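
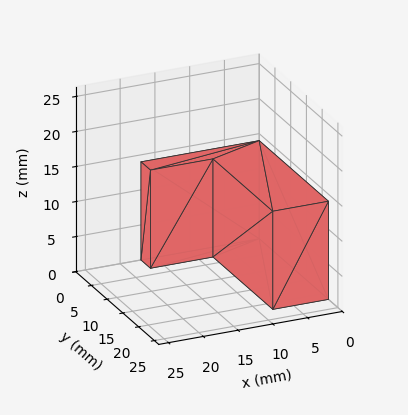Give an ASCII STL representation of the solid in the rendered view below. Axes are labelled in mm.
Reading the render: the shape is an L-shaped prism: outer 17 × 22 mm, arm thicknesses ≈ 3 mm (horizontal) and 8 mm (vertical), extruded 14 mm in z (dimensions read to the nearest mm from the axis ticks). For the STL, each face is triangulated and given an outward normal.

solid part
  facet normal 0.0000 0.0000 -1.0000
    outer loop
      vertex 17.000 3.000 0.000
      vertex 17.000 0.000 0.000
      vertex 0.000 0.000 0.000
    endloop
  endfacet
  facet normal 0.0000 0.0000 -1.0000
    outer loop
      vertex 8.000 3.000 0.000
      vertex 17.000 3.000 0.000
      vertex 0.000 0.000 0.000
    endloop
  endfacet
  facet normal 0.0000 0.0000 -1.0000
    outer loop
      vertex 8.000 22.000 0.000
      vertex 8.000 3.000 0.000
      vertex 0.000 0.000 0.000
    endloop
  endfacet
  facet normal 0.0000 0.0000 -1.0000
    outer loop
      vertex 0.000 22.000 0.000
      vertex 8.000 22.000 0.000
      vertex 0.000 0.000 0.000
    endloop
  endfacet
  facet normal 0.0000 0.0000 1.0000
    outer loop
      vertex 0.000 0.000 14.000
      vertex 17.000 0.000 14.000
      vertex 17.000 3.000 14.000
    endloop
  endfacet
  facet normal 0.0000 0.0000 1.0000
    outer loop
      vertex 0.000 0.000 14.000
      vertex 17.000 3.000 14.000
      vertex 8.000 3.000 14.000
    endloop
  endfacet
  facet normal 0.0000 0.0000 1.0000
    outer loop
      vertex 0.000 0.000 14.000
      vertex 8.000 3.000 14.000
      vertex 8.000 22.000 14.000
    endloop
  endfacet
  facet normal 0.0000 0.0000 1.0000
    outer loop
      vertex 0.000 0.000 14.000
      vertex 8.000 22.000 14.000
      vertex 0.000 22.000 14.000
    endloop
  endfacet
  facet normal 0.0000 -1.0000 0.0000
    outer loop
      vertex 0.000 0.000 0.000
      vertex 17.000 0.000 0.000
      vertex 17.000 0.000 14.000
    endloop
  endfacet
  facet normal 0.0000 -1.0000 0.0000
    outer loop
      vertex 0.000 0.000 0.000
      vertex 17.000 0.000 14.000
      vertex 0.000 0.000 14.000
    endloop
  endfacet
  facet normal 1.0000 0.0000 0.0000
    outer loop
      vertex 17.000 0.000 0.000
      vertex 17.000 3.000 0.000
      vertex 17.000 3.000 14.000
    endloop
  endfacet
  facet normal 1.0000 0.0000 0.0000
    outer loop
      vertex 17.000 0.000 0.000
      vertex 17.000 3.000 14.000
      vertex 17.000 0.000 14.000
    endloop
  endfacet
  facet normal 0.0000 1.0000 0.0000
    outer loop
      vertex 17.000 3.000 0.000
      vertex 8.000 3.000 0.000
      vertex 8.000 3.000 14.000
    endloop
  endfacet
  facet normal 0.0000 1.0000 0.0000
    outer loop
      vertex 17.000 3.000 0.000
      vertex 8.000 3.000 14.000
      vertex 17.000 3.000 14.000
    endloop
  endfacet
  facet normal 1.0000 0.0000 0.0000
    outer loop
      vertex 8.000 3.000 0.000
      vertex 8.000 22.000 0.000
      vertex 8.000 22.000 14.000
    endloop
  endfacet
  facet normal 1.0000 0.0000 0.0000
    outer loop
      vertex 8.000 3.000 0.000
      vertex 8.000 22.000 14.000
      vertex 8.000 3.000 14.000
    endloop
  endfacet
  facet normal 0.0000 1.0000 0.0000
    outer loop
      vertex 8.000 22.000 0.000
      vertex 0.000 22.000 0.000
      vertex 0.000 22.000 14.000
    endloop
  endfacet
  facet normal 0.0000 1.0000 0.0000
    outer loop
      vertex 8.000 22.000 0.000
      vertex 0.000 22.000 14.000
      vertex 8.000 22.000 14.000
    endloop
  endfacet
  facet normal -1.0000 0.0000 0.0000
    outer loop
      vertex 0.000 22.000 0.000
      vertex 0.000 0.000 0.000
      vertex 0.000 0.000 14.000
    endloop
  endfacet
  facet normal -1.0000 0.0000 0.0000
    outer loop
      vertex 0.000 22.000 0.000
      vertex 0.000 0.000 14.000
      vertex 0.000 22.000 14.000
    endloop
  endfacet
endsolid part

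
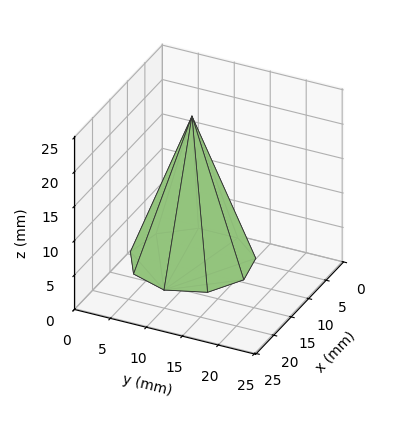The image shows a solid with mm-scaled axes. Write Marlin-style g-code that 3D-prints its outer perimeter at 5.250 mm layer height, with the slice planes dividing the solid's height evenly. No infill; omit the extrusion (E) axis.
Reading the render: the shape is a regular 9-sided pyramid, base circumscribed radius ≈ 8 mm, apex at z ≈ 21 mm (dimensions read to the nearest mm from the axis ticks). For the g-code, the solid's height is divided into equal slices at the stated Δz and each level perimeter traced with G1 moves after a G0 lift.

; perimeter-only toolpath
G21 ; units = mm
G90 ; absolute positioning
G28 ; home
; layer 1
G0 Z5.250
G0 X14.000 Y8.000
G1 X12.596 Y11.857
G1 X9.042 Y13.909
G1 X5.000 Y13.196
G1 X2.361 Y10.052
G1 X2.361 Y5.948
G1 X5.000 Y2.804
G1 X9.042 Y2.091
G1 X12.596 Y4.143
G1 X14.000 Y8.000
; layer 2
G0 Z10.500
G0 X12.000 Y8.000
G1 X11.064 Y10.571
G1 X8.694 Y11.939
G1 X6.000 Y11.464
G1 X4.241 Y9.368
G1 X4.241 Y6.632
G1 X6.000 Y4.536
G1 X8.694 Y4.061
G1 X11.064 Y5.429
G1 X12.000 Y8.000
; layer 3
G0 Z15.750
G0 X10.000 Y8.000
G1 X9.532 Y9.285
G1 X8.347 Y9.970
G1 X7.000 Y9.732
G1 X6.120 Y8.684
G1 X6.120 Y7.316
G1 X7.000 Y6.268
G1 X8.347 Y6.030
G1 X9.532 Y6.715
G1 X10.000 Y8.000
M2 ; end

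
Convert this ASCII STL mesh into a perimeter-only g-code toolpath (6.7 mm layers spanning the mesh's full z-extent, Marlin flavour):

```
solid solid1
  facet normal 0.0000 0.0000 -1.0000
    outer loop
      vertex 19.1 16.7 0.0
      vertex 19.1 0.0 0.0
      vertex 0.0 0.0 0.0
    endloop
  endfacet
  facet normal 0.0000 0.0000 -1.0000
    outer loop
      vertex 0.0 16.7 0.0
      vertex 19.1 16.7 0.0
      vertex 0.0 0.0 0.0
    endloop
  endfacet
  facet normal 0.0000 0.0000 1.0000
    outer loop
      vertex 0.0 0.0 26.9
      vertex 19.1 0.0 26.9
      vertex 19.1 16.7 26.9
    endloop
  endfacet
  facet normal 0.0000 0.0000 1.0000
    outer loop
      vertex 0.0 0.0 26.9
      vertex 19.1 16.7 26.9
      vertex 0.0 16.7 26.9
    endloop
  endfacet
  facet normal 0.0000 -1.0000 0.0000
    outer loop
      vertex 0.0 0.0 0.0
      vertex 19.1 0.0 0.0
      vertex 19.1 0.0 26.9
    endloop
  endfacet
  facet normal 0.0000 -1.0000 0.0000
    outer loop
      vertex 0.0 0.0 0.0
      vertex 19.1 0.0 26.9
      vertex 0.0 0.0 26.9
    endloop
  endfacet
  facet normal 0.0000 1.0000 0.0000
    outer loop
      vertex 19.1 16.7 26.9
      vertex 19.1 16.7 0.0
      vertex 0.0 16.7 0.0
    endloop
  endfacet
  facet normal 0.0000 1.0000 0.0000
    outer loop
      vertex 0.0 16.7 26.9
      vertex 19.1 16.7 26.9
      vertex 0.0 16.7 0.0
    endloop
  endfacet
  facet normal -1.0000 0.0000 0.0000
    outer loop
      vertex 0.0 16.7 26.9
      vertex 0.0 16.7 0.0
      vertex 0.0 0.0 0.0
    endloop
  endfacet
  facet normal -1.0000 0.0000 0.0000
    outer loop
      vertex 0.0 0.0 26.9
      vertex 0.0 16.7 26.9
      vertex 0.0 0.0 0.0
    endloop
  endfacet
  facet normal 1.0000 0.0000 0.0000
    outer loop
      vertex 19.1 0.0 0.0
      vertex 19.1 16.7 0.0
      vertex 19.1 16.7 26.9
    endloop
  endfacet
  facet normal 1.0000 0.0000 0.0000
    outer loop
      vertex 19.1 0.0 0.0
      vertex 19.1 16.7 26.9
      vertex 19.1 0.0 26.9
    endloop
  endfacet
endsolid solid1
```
; perimeter-only toolpath
G21 ; units = mm
G90 ; absolute positioning
G28 ; home
; layer 1
G0 Z6.7
G0 X0.0 Y0.0
G1 X19.1 Y0.0
G1 X19.1 Y16.7
G1 X0.0 Y16.7
G1 X0.0 Y0.0
; layer 2
G0 Z13.4
G0 X0.0 Y0.0
G1 X19.1 Y0.0
G1 X19.1 Y16.7
G1 X0.0 Y16.7
G1 X0.0 Y0.0
; layer 3
G0 Z20.2
G0 X0.0 Y0.0
G1 X19.1 Y0.0
G1 X19.1 Y16.7
G1 X0.0 Y16.7
G1 X0.0 Y0.0
; layer 4
G0 Z26.9
G0 X0.0 Y0.0
G1 X19.1 Y0.0
G1 X19.1 Y16.7
G1 X0.0 Y16.7
G1 X0.0 Y0.0
M2 ; end

The solid is a rectangular box, roughly 19.1 × 16.7 mm footprint and 26.9 mm tall. Slicing at Δz = 6.7 mm — 4 equal slices spanning the solid's height, so layer i sits at z = i·h/4 — gives 4 non-empty perimeters. Each is a 4-segment closed polygon; G0 lifts to the layer z and rapids to the start vertex, then G1 traces the edges.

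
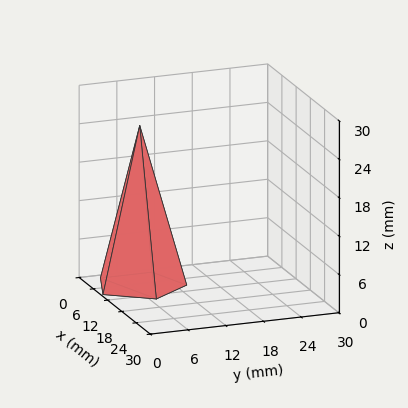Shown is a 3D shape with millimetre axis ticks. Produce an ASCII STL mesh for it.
Reading the render: the shape is a regular 5-sided pyramid, base circumscribed radius ≈ 7 mm, apex at z ≈ 25 mm (dimensions read to the nearest mm from the axis ticks). For the STL, each face is triangulated and given an outward normal.

solid part
  facet normal 0.0000 0.0000 -1.0000
    outer loop
      vertex 1.34 11.11 0.00
      vertex 9.16 13.66 0.00
      vertex 14.00 7.00 0.00
    endloop
  endfacet
  facet normal 0.0000 0.0000 -1.0000
    outer loop
      vertex 1.34 2.89 0.00
      vertex 1.34 11.11 0.00
      vertex 14.00 7.00 0.00
    endloop
  endfacet
  facet normal 0.0000 0.0000 -1.0000
    outer loop
      vertex 9.16 0.34 0.00
      vertex 1.34 2.89 0.00
      vertex 14.00 7.00 0.00
    endloop
  endfacet
  facet normal 0.7890 0.5734 0.2209
    outer loop
      vertex 14.00 7.00 0.00
      vertex 9.16 13.66 0.00
      vertex 7.00 7.00 25.00
    endloop
  endfacet
  facet normal -0.3024 0.9272 0.2209
    outer loop
      vertex 9.16 13.66 0.00
      vertex 1.34 11.11 0.00
      vertex 7.00 7.00 25.00
    endloop
  endfacet
  facet normal -0.9753 0.0000 0.2208
    outer loop
      vertex 1.34 11.11 0.00
      vertex 1.34 2.89 0.00
      vertex 7.00 7.00 25.00
    endloop
  endfacet
  facet normal -0.3024 -0.9272 0.2209
    outer loop
      vertex 1.34 2.89 0.00
      vertex 9.16 0.34 0.00
      vertex 7.00 7.00 25.00
    endloop
  endfacet
  facet normal 0.7890 -0.5734 0.2209
    outer loop
      vertex 9.16 0.34 0.00
      vertex 14.00 7.00 0.00
      vertex 7.00 7.00 25.00
    endloop
  endfacet
endsolid part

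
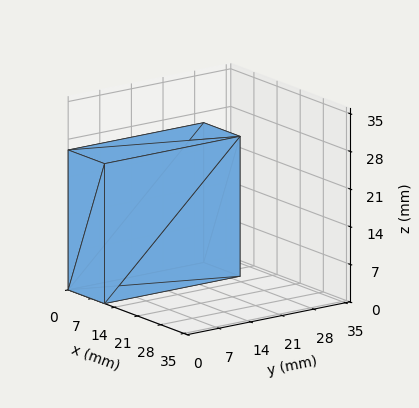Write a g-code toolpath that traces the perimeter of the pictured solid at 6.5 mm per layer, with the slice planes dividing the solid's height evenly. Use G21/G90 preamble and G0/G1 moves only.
Reading the render: the shape is a rectangular box, roughly 11 × 30 mm footprint and 26 mm tall (dimensions read to the nearest mm from the axis ticks). For the g-code, the solid's height is divided into equal slices at the stated Δz and each level perimeter traced with G1 moves after a G0 lift.

; perimeter-only toolpath
G21 ; units = mm
G90 ; absolute positioning
G28 ; home
; layer 1
G0 Z6.5
G0 X0.0 Y0.0
G1 X11.0 Y0.0
G1 X11.0 Y30.0
G1 X0.0 Y30.0
G1 X0.0 Y0.0
; layer 2
G0 Z13.0
G0 X0.0 Y0.0
G1 X11.0 Y0.0
G1 X11.0 Y30.0
G1 X0.0 Y30.0
G1 X0.0 Y0.0
; layer 3
G0 Z19.5
G0 X0.0 Y0.0
G1 X11.0 Y0.0
G1 X11.0 Y30.0
G1 X0.0 Y30.0
G1 X0.0 Y0.0
; layer 4
G0 Z26.0
G0 X0.0 Y0.0
G1 X11.0 Y0.0
G1 X11.0 Y30.0
G1 X0.0 Y30.0
G1 X0.0 Y0.0
M2 ; end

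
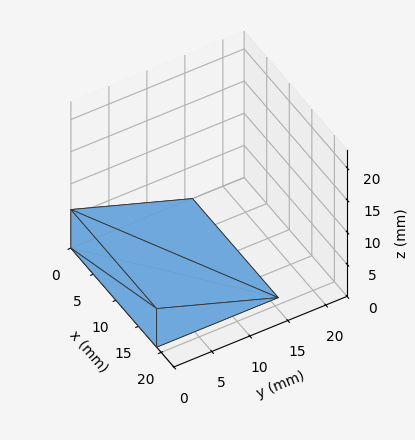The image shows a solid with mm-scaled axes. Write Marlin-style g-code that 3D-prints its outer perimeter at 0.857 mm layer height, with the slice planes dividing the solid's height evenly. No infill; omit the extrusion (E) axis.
Reading the render: the shape is a wedge (ramp): 19 × 16 mm base, rising to 6 mm along the y=0 edge and sloping linearly to z=0 at y=16 (dimensions read to the nearest mm from the axis ticks). For the g-code, the solid's height is divided into equal slices at the stated Δz and each level perimeter traced with G1 moves after a G0 lift.

; perimeter-only toolpath
G21 ; units = mm
G90 ; absolute positioning
G28 ; home
; layer 1
G0 Z0.857
G0 X0.000 Y0.000
G1 X19.000 Y0.000
G1 X19.000 Y13.714
G1 X0.000 Y13.714
G1 X0.000 Y0.000
; layer 2
G0 Z1.714
G0 X0.000 Y0.000
G1 X19.000 Y0.000
G1 X19.000 Y11.429
G1 X0.000 Y11.429
G1 X0.000 Y0.000
; layer 3
G0 Z2.571
G0 X0.000 Y0.000
G1 X19.000 Y0.000
G1 X19.000 Y9.143
G1 X0.000 Y9.143
G1 X0.000 Y0.000
; layer 4
G0 Z3.429
G0 X0.000 Y0.000
G1 X19.000 Y0.000
G1 X19.000 Y6.857
G1 X0.000 Y6.857
G1 X0.000 Y0.000
; layer 5
G0 Z4.286
G0 X0.000 Y0.000
G1 X19.000 Y0.000
G1 X19.000 Y4.571
G1 X0.000 Y4.571
G1 X0.000 Y0.000
; layer 6
G0 Z5.143
G0 X0.000 Y0.000
G1 X19.000 Y0.000
G1 X19.000 Y2.286
G1 X0.000 Y2.286
G1 X0.000 Y0.000
M2 ; end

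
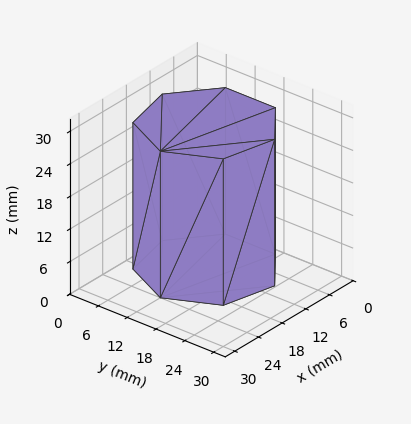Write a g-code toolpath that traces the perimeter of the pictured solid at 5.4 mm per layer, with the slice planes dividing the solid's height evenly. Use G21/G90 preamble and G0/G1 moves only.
Reading the render: the shape is a regular 7-sided prism (a cylinder approximated with 7 flat sides), circumscribed radius ≈ 12 mm, height ≈ 27 mm (dimensions read to the nearest mm from the axis ticks). For the g-code, the solid's height is divided into equal slices at the stated Δz and each level perimeter traced with G1 moves after a G0 lift.

; perimeter-only toolpath
G21 ; units = mm
G90 ; absolute positioning
G28 ; home
; layer 1
G0 Z5.4
G0 X24.0 Y12.0
G1 X19.5 Y21.4
G1 X9.3 Y23.7
G1 X1.2 Y17.2
G1 X1.2 Y6.8
G1 X9.3 Y0.3
G1 X19.5 Y2.6
G1 X24.0 Y12.0
; layer 2
G0 Z10.8
G0 X24.0 Y12.0
G1 X19.5 Y21.4
G1 X9.3 Y23.7
G1 X1.2 Y17.2
G1 X1.2 Y6.8
G1 X9.3 Y0.3
G1 X19.5 Y2.6
G1 X24.0 Y12.0
; layer 3
G0 Z16.2
G0 X24.0 Y12.0
G1 X19.5 Y21.4
G1 X9.3 Y23.7
G1 X1.2 Y17.2
G1 X1.2 Y6.8
G1 X9.3 Y0.3
G1 X19.5 Y2.6
G1 X24.0 Y12.0
; layer 4
G0 Z21.6
G0 X24.0 Y12.0
G1 X19.5 Y21.4
G1 X9.3 Y23.7
G1 X1.2 Y17.2
G1 X1.2 Y6.8
G1 X9.3 Y0.3
G1 X19.5 Y2.6
G1 X24.0 Y12.0
; layer 5
G0 Z27.0
G0 X24.0 Y12.0
G1 X19.5 Y21.4
G1 X9.3 Y23.7
G1 X1.2 Y17.2
G1 X1.2 Y6.8
G1 X9.3 Y0.3
G1 X19.5 Y2.6
G1 X24.0 Y12.0
M2 ; end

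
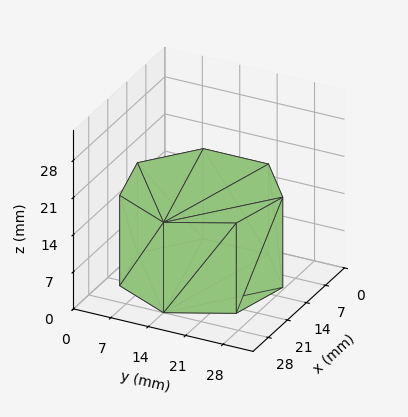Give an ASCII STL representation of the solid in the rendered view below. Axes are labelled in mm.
Reading the render: the shape is a regular 7-sided prism (a cylinder approximated with 7 flat sides), circumscribed radius ≈ 14 mm, height ≈ 17 mm (dimensions read to the nearest mm from the axis ticks). For the STL, each face is triangulated and given an outward normal.

solid part
  facet normal 0.0000 0.0000 -1.0000
    outer loop
      vertex 10.9 27.6 0.0
      vertex 22.7 24.9 0.0
      vertex 28.0 14.0 0.0
    endloop
  endfacet
  facet normal 0.0000 0.0000 -1.0000
    outer loop
      vertex 1.4 20.1 0.0
      vertex 10.9 27.6 0.0
      vertex 28.0 14.0 0.0
    endloop
  endfacet
  facet normal 0.0000 0.0000 -1.0000
    outer loop
      vertex 1.4 7.9 0.0
      vertex 1.4 20.1 0.0
      vertex 28.0 14.0 0.0
    endloop
  endfacet
  facet normal 0.0000 0.0000 -1.0000
    outer loop
      vertex 10.9 0.4 0.0
      vertex 1.4 7.9 0.0
      vertex 28.0 14.0 0.0
    endloop
  endfacet
  facet normal 0.0000 0.0000 -1.0000
    outer loop
      vertex 22.7 3.1 0.0
      vertex 10.9 0.4 0.0
      vertex 28.0 14.0 0.0
    endloop
  endfacet
  facet normal 0.0000 0.0000 1.0000
    outer loop
      vertex 28.0 14.0 17.0
      vertex 22.7 24.9 17.0
      vertex 10.9 27.6 17.0
    endloop
  endfacet
  facet normal 0.0000 0.0000 1.0000
    outer loop
      vertex 28.0 14.0 17.0
      vertex 10.9 27.6 17.0
      vertex 1.4 20.1 17.0
    endloop
  endfacet
  facet normal 0.0000 0.0000 1.0000
    outer loop
      vertex 28.0 14.0 17.0
      vertex 1.4 20.1 17.0
      vertex 1.4 7.9 17.0
    endloop
  endfacet
  facet normal 0.0000 0.0000 1.0000
    outer loop
      vertex 28.0 14.0 17.0
      vertex 1.4 7.9 17.0
      vertex 10.9 0.4 17.0
    endloop
  endfacet
  facet normal 0.0000 0.0000 1.0000
    outer loop
      vertex 28.0 14.0 17.0
      vertex 10.9 0.4 17.0
      vertex 22.7 3.1 17.0
    endloop
  endfacet
  facet normal 0.8993 0.4373 0.0000
    outer loop
      vertex 28.0 14.0 0.0
      vertex 22.7 24.9 0.0
      vertex 22.7 24.9 17.0
    endloop
  endfacet
  facet normal 0.8993 0.4373 0.0000
    outer loop
      vertex 28.0 14.0 0.0
      vertex 22.7 24.9 17.0
      vertex 28.0 14.0 17.0
    endloop
  endfacet
  facet normal 0.2230 0.9748 0.0000
    outer loop
      vertex 22.7 24.9 0.0
      vertex 10.9 27.6 0.0
      vertex 10.9 27.6 17.0
    endloop
  endfacet
  facet normal 0.2230 0.9748 0.0000
    outer loop
      vertex 22.7 24.9 0.0
      vertex 10.9 27.6 17.0
      vertex 22.7 24.9 17.0
    endloop
  endfacet
  facet normal -0.6196 0.7849 0.0000
    outer loop
      vertex 10.9 27.6 0.0
      vertex 1.4 20.1 0.0
      vertex 1.4 20.1 17.0
    endloop
  endfacet
  facet normal -0.6196 0.7849 0.0000
    outer loop
      vertex 10.9 27.6 0.0
      vertex 1.4 20.1 17.0
      vertex 10.9 27.6 17.0
    endloop
  endfacet
  facet normal -1.0000 0.0000 0.0000
    outer loop
      vertex 1.4 20.1 0.0
      vertex 1.4 7.9 0.0
      vertex 1.4 7.9 17.0
    endloop
  endfacet
  facet normal -1.0000 0.0000 0.0000
    outer loop
      vertex 1.4 20.1 0.0
      vertex 1.4 7.9 17.0
      vertex 1.4 20.1 17.0
    endloop
  endfacet
  facet normal -0.6196 -0.7849 0.0000
    outer loop
      vertex 1.4 7.9 0.0
      vertex 10.9 0.4 0.0
      vertex 10.9 0.4 17.0
    endloop
  endfacet
  facet normal -0.6196 -0.7849 0.0000
    outer loop
      vertex 1.4 7.9 0.0
      vertex 10.9 0.4 17.0
      vertex 1.4 7.9 17.0
    endloop
  endfacet
  facet normal 0.2230 -0.9748 0.0000
    outer loop
      vertex 10.9 0.4 0.0
      vertex 22.7 3.1 0.0
      vertex 22.7 3.1 17.0
    endloop
  endfacet
  facet normal 0.2230 -0.9748 0.0000
    outer loop
      vertex 10.9 0.4 0.0
      vertex 22.7 3.1 17.0
      vertex 10.9 0.4 17.0
    endloop
  endfacet
  facet normal 0.8993 -0.4373 0.0000
    outer loop
      vertex 22.7 3.1 0.0
      vertex 28.0 14.0 0.0
      vertex 28.0 14.0 17.0
    endloop
  endfacet
  facet normal 0.8993 -0.4373 0.0000
    outer loop
      vertex 22.7 3.1 0.0
      vertex 28.0 14.0 17.0
      vertex 22.7 3.1 17.0
    endloop
  endfacet
endsolid part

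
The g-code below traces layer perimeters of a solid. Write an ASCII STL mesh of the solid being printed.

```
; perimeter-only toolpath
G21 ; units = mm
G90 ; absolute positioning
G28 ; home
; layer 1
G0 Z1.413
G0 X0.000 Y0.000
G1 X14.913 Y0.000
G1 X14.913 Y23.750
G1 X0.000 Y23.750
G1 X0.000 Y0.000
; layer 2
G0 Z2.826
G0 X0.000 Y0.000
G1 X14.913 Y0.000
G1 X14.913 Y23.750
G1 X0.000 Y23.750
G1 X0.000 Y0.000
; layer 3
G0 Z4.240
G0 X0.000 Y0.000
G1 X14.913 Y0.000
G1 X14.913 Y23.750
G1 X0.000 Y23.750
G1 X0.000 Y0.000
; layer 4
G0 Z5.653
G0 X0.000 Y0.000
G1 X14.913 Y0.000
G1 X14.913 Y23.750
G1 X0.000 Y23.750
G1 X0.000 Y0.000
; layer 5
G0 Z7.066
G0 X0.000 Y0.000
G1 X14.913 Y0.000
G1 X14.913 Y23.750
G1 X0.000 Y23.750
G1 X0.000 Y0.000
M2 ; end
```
solid part
  facet normal 0.0000 0.0000 -1.0000
    outer loop
      vertex 14.913 23.750 0.000
      vertex 14.913 0.000 0.000
      vertex 0.000 0.000 0.000
    endloop
  endfacet
  facet normal 0.0000 0.0000 -1.0000
    outer loop
      vertex 0.000 23.750 0.000
      vertex 14.913 23.750 0.000
      vertex 0.000 0.000 0.000
    endloop
  endfacet
  facet normal 0.0000 0.0000 1.0000
    outer loop
      vertex 0.000 0.000 7.066
      vertex 14.913 0.000 7.066
      vertex 14.913 23.750 7.066
    endloop
  endfacet
  facet normal 0.0000 0.0000 1.0000
    outer loop
      vertex 0.000 0.000 7.066
      vertex 14.913 23.750 7.066
      vertex 0.000 23.750 7.066
    endloop
  endfacet
  facet normal 0.0000 -1.0000 0.0000
    outer loop
      vertex 0.000 0.000 0.000
      vertex 14.913 0.000 0.000
      vertex 14.913 0.000 7.066
    endloop
  endfacet
  facet normal 0.0000 -1.0000 0.0000
    outer loop
      vertex 0.000 0.000 0.000
      vertex 14.913 0.000 7.066
      vertex 0.000 0.000 7.066
    endloop
  endfacet
  facet normal 0.0000 1.0000 0.0000
    outer loop
      vertex 14.913 23.750 7.066
      vertex 14.913 23.750 0.000
      vertex 0.000 23.750 0.000
    endloop
  endfacet
  facet normal 0.0000 1.0000 0.0000
    outer loop
      vertex 0.000 23.750 7.066
      vertex 14.913 23.750 7.066
      vertex 0.000 23.750 0.000
    endloop
  endfacet
  facet normal -1.0000 0.0000 0.0000
    outer loop
      vertex 0.000 23.750 7.066
      vertex 0.000 23.750 0.000
      vertex 0.000 0.000 0.000
    endloop
  endfacet
  facet normal -1.0000 0.0000 0.0000
    outer loop
      vertex 0.000 0.000 7.066
      vertex 0.000 23.750 7.066
      vertex 0.000 0.000 0.000
    endloop
  endfacet
  facet normal 1.0000 0.0000 0.0000
    outer loop
      vertex 14.913 0.000 0.000
      vertex 14.913 23.750 0.000
      vertex 14.913 23.750 7.066
    endloop
  endfacet
  facet normal 1.0000 0.0000 0.0000
    outer loop
      vertex 14.913 0.000 0.000
      vertex 14.913 23.750 7.066
      vertex 14.913 0.000 7.066
    endloop
  endfacet
endsolid part

The G0 Z moves step by Δz≈1.413 mm. Every layer's G1 loop is the same polygon, so the solid is a straight extrusion of it from z=0 to z≈7.07. Closing with flat bottom and top caps and triangulating gives 12 facets — a rectangular box, roughly 14.9 × 23.8 mm footprint and 7.07 mm tall.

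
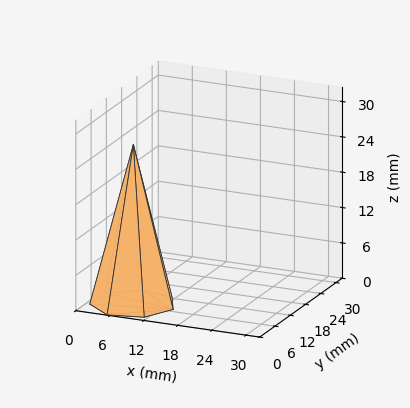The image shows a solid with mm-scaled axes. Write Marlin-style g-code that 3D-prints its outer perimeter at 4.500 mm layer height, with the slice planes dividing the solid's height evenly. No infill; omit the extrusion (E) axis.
Reading the render: the shape is a regular 7-sided pyramid, base circumscribed radius ≈ 7 mm, apex at z ≈ 27 mm (dimensions read to the nearest mm from the axis ticks). For the g-code, the solid's height is divided into equal slices at the stated Δz and each level perimeter traced with G1 moves after a G0 lift.

; perimeter-only toolpath
G21 ; units = mm
G90 ; absolute positioning
G28 ; home
; layer 1
G0 Z4.500
G0 X12.833 Y7.000
G1 X10.637 Y11.561
G1 X5.702 Y12.687
G1 X1.744 Y9.531
G1 X1.744 Y4.469
G1 X5.702 Y1.313
G1 X10.637 Y2.439
G1 X12.833 Y7.000
; layer 2
G0 Z9.000
G0 X11.667 Y7.000
G1 X9.909 Y10.649
G1 X5.961 Y11.549
G1 X2.795 Y9.025
G1 X2.795 Y4.975
G1 X5.961 Y2.451
G1 X9.909 Y3.351
G1 X11.667 Y7.000
; layer 3
G0 Z13.500
G0 X10.500 Y7.000
G1 X9.182 Y9.736
G1 X6.221 Y10.412
G1 X3.846 Y8.518
G1 X3.846 Y5.482
G1 X6.221 Y3.588
G1 X9.182 Y4.263
G1 X10.500 Y7.000
; layer 4
G0 Z18.000
G0 X9.333 Y7.000
G1 X8.455 Y8.824
G1 X6.481 Y9.275
G1 X4.898 Y8.012
G1 X4.898 Y5.988
G1 X6.481 Y4.725
G1 X8.455 Y5.176
G1 X9.333 Y7.000
; layer 5
G0 Z22.500
G0 X8.167 Y7.000
G1 X7.727 Y7.912
G1 X6.740 Y8.137
G1 X5.949 Y7.506
G1 X5.949 Y6.494
G1 X6.740 Y5.863
G1 X7.727 Y6.088
G1 X8.167 Y7.000
M2 ; end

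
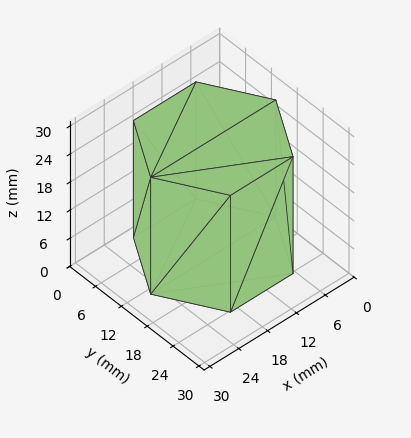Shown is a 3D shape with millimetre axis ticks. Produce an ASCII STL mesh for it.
Reading the render: the shape is a regular 6-sided prism (a cylinder approximated with 6 flat sides), circumscribed radius ≈ 13 mm, height ≈ 25 mm (dimensions read to the nearest mm from the axis ticks). For the STL, each face is triangulated and given an outward normal.

solid part
  facet normal 0.0000 0.0000 -1.0000
    outer loop
      vertex 6.500 24.258 0.000
      vertex 19.500 24.258 0.000
      vertex 26.000 13.000 0.000
    endloop
  endfacet
  facet normal 0.0000 0.0000 -1.0000
    outer loop
      vertex 0.000 13.000 0.000
      vertex 6.500 24.258 0.000
      vertex 26.000 13.000 0.000
    endloop
  endfacet
  facet normal 0.0000 0.0000 -1.0000
    outer loop
      vertex 6.500 1.742 0.000
      vertex 0.000 13.000 0.000
      vertex 26.000 13.000 0.000
    endloop
  endfacet
  facet normal 0.0000 0.0000 -1.0000
    outer loop
      vertex 19.500 1.742 0.000
      vertex 6.500 1.742 0.000
      vertex 26.000 13.000 0.000
    endloop
  endfacet
  facet normal 0.0000 0.0000 1.0000
    outer loop
      vertex 26.000 13.000 25.000
      vertex 19.500 24.258 25.000
      vertex 6.500 24.258 25.000
    endloop
  endfacet
  facet normal 0.0000 0.0000 1.0000
    outer loop
      vertex 26.000 13.000 25.000
      vertex 6.500 24.258 25.000
      vertex 0.000 13.000 25.000
    endloop
  endfacet
  facet normal 0.0000 0.0000 1.0000
    outer loop
      vertex 26.000 13.000 25.000
      vertex 0.000 13.000 25.000
      vertex 6.500 1.742 25.000
    endloop
  endfacet
  facet normal 0.0000 0.0000 1.0000
    outer loop
      vertex 26.000 13.000 25.000
      vertex 6.500 1.742 25.000
      vertex 19.500 1.742 25.000
    endloop
  endfacet
  facet normal 0.8660 0.5000 0.0000
    outer loop
      vertex 26.000 13.000 0.000
      vertex 19.500 24.258 0.000
      vertex 19.500 24.258 25.000
    endloop
  endfacet
  facet normal 0.8660 0.5000 0.0000
    outer loop
      vertex 26.000 13.000 0.000
      vertex 19.500 24.258 25.000
      vertex 26.000 13.000 25.000
    endloop
  endfacet
  facet normal 0.0000 1.0000 0.0000
    outer loop
      vertex 19.500 24.258 0.000
      vertex 6.500 24.258 0.000
      vertex 6.500 24.258 25.000
    endloop
  endfacet
  facet normal 0.0000 1.0000 0.0000
    outer loop
      vertex 19.500 24.258 0.000
      vertex 6.500 24.258 25.000
      vertex 19.500 24.258 25.000
    endloop
  endfacet
  facet normal -0.8660 0.5000 0.0000
    outer loop
      vertex 6.500 24.258 0.000
      vertex 0.000 13.000 0.000
      vertex 0.000 13.000 25.000
    endloop
  endfacet
  facet normal -0.8660 0.5000 0.0000
    outer loop
      vertex 6.500 24.258 0.000
      vertex 0.000 13.000 25.000
      vertex 6.500 24.258 25.000
    endloop
  endfacet
  facet normal -0.8660 -0.5000 0.0000
    outer loop
      vertex 0.000 13.000 0.000
      vertex 6.500 1.742 0.000
      vertex 6.500 1.742 25.000
    endloop
  endfacet
  facet normal -0.8660 -0.5000 0.0000
    outer loop
      vertex 0.000 13.000 0.000
      vertex 6.500 1.742 25.000
      vertex 0.000 13.000 25.000
    endloop
  endfacet
  facet normal 0.0000 -1.0000 0.0000
    outer loop
      vertex 6.500 1.742 0.000
      vertex 19.500 1.742 0.000
      vertex 19.500 1.742 25.000
    endloop
  endfacet
  facet normal 0.0000 -1.0000 0.0000
    outer loop
      vertex 6.500 1.742 0.000
      vertex 19.500 1.742 25.000
      vertex 6.500 1.742 25.000
    endloop
  endfacet
  facet normal 0.8660 -0.5000 0.0000
    outer loop
      vertex 19.500 1.742 0.000
      vertex 26.000 13.000 0.000
      vertex 26.000 13.000 25.000
    endloop
  endfacet
  facet normal 0.8660 -0.5000 0.0000
    outer loop
      vertex 19.500 1.742 0.000
      vertex 26.000 13.000 25.000
      vertex 19.500 1.742 25.000
    endloop
  endfacet
endsolid part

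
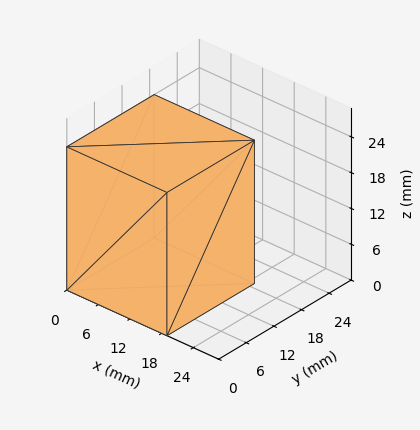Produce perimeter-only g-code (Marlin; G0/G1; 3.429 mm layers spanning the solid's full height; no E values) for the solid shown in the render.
Reading the render: the shape is a rectangular box, roughly 19 × 19 mm footprint and 24 mm tall (dimensions read to the nearest mm from the axis ticks). For the g-code, the solid's height is divided into equal slices at the stated Δz and each level perimeter traced with G1 moves after a G0 lift.

; perimeter-only toolpath
G21 ; units = mm
G90 ; absolute positioning
G28 ; home
; layer 1
G0 Z3.429
G0 X0.000 Y0.000
G1 X19.000 Y0.000
G1 X19.000 Y19.000
G1 X0.000 Y19.000
G1 X0.000 Y0.000
; layer 2
G0 Z6.857
G0 X0.000 Y0.000
G1 X19.000 Y0.000
G1 X19.000 Y19.000
G1 X0.000 Y19.000
G1 X0.000 Y0.000
; layer 3
G0 Z10.286
G0 X0.000 Y0.000
G1 X19.000 Y0.000
G1 X19.000 Y19.000
G1 X0.000 Y19.000
G1 X0.000 Y0.000
; layer 4
G0 Z13.714
G0 X0.000 Y0.000
G1 X19.000 Y0.000
G1 X19.000 Y19.000
G1 X0.000 Y19.000
G1 X0.000 Y0.000
; layer 5
G0 Z17.143
G0 X0.000 Y0.000
G1 X19.000 Y0.000
G1 X19.000 Y19.000
G1 X0.000 Y19.000
G1 X0.000 Y0.000
; layer 6
G0 Z20.571
G0 X0.000 Y0.000
G1 X19.000 Y0.000
G1 X19.000 Y19.000
G1 X0.000 Y19.000
G1 X0.000 Y0.000
; layer 7
G0 Z24.000
G0 X0.000 Y0.000
G1 X19.000 Y0.000
G1 X19.000 Y19.000
G1 X0.000 Y19.000
G1 X0.000 Y0.000
M2 ; end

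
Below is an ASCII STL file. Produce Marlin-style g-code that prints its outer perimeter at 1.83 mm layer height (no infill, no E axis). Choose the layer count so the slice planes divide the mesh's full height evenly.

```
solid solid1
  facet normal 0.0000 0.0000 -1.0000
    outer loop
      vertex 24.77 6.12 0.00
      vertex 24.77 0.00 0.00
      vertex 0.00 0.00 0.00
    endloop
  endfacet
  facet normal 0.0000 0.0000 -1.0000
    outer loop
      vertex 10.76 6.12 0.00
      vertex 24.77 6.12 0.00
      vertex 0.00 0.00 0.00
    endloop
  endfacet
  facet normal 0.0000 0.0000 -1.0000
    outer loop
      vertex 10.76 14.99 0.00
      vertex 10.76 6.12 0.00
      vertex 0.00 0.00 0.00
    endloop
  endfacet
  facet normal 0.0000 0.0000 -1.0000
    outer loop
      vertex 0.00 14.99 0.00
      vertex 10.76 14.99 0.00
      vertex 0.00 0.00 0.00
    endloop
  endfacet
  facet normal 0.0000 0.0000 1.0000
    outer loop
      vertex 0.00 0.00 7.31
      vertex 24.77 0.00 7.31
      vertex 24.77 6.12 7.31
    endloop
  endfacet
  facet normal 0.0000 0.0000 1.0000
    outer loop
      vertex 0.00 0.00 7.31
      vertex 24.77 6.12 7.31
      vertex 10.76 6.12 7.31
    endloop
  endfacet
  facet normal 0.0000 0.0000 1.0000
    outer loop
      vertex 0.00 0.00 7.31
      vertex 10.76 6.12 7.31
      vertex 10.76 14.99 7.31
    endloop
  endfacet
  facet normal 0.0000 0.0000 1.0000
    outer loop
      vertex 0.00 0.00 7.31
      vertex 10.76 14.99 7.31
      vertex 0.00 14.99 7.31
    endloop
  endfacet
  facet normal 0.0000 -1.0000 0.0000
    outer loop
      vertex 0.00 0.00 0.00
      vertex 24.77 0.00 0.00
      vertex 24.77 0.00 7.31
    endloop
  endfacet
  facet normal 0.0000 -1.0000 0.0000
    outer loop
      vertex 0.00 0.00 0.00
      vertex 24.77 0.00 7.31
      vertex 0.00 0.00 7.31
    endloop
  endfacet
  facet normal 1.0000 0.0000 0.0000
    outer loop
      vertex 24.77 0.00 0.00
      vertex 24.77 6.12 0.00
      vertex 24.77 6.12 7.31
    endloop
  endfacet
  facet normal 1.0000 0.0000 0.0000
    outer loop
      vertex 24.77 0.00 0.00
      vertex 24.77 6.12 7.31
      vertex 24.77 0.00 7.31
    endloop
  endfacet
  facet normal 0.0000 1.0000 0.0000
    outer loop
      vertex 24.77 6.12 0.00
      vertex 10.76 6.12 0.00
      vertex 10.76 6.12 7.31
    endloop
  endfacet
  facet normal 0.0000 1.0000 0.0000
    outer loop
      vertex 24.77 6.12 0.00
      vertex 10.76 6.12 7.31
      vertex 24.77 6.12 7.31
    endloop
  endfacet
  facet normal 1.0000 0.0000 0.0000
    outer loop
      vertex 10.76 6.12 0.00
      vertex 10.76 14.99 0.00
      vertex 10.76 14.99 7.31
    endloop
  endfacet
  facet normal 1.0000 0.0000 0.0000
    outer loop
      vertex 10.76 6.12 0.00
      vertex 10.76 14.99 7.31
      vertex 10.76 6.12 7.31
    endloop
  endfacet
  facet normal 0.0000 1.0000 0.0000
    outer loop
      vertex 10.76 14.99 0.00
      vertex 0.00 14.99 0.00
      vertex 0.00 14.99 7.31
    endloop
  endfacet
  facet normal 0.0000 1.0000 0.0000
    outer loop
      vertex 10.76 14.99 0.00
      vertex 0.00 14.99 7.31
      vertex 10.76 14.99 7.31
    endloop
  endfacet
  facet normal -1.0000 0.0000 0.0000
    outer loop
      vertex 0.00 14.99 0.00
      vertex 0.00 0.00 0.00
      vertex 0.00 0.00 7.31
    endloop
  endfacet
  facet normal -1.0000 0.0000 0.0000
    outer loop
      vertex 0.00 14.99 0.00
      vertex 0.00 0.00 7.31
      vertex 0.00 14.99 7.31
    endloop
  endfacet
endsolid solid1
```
; perimeter-only toolpath
G21 ; units = mm
G90 ; absolute positioning
G28 ; home
; layer 1
G0 Z1.83
G0 X0.00 Y0.00
G1 X24.77 Y0.00
G1 X24.77 Y6.12
G1 X10.76 Y6.12
G1 X10.76 Y14.99
G1 X0.00 Y14.99
G1 X0.00 Y0.00
; layer 2
G0 Z3.65
G0 X0.00 Y0.00
G1 X24.77 Y0.00
G1 X24.77 Y6.12
G1 X10.76 Y6.12
G1 X10.76 Y14.99
G1 X0.00 Y14.99
G1 X0.00 Y0.00
; layer 3
G0 Z5.48
G0 X0.00 Y0.00
G1 X24.77 Y0.00
G1 X24.77 Y6.12
G1 X10.76 Y6.12
G1 X10.76 Y14.99
G1 X0.00 Y14.99
G1 X0.00 Y0.00
; layer 4
G0 Z7.31
G0 X0.00 Y0.00
G1 X24.77 Y0.00
G1 X24.77 Y6.12
G1 X10.76 Y6.12
G1 X10.76 Y14.99
G1 X0.00 Y14.99
G1 X0.00 Y0.00
M2 ; end

The solid is an L-shaped prism: outer 24.8 × 15 mm, arm thicknesses ≈ 6.12 mm (horizontal) and 10.8 mm (vertical), extruded 7.31 mm in z. Slicing at Δz = 1.83 mm — 4 equal slices spanning the solid's height, so layer i sits at z = i·h/4 — gives 4 non-empty perimeters. Each is a 6-segment closed polygon; G0 lifts to the layer z and rapids to the start vertex, then G1 traces the edges.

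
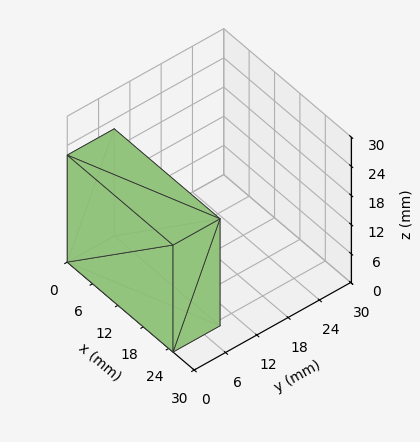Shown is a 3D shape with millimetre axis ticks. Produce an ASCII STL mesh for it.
Reading the render: the shape is a rectangular box, roughly 25 × 9 mm footprint and 22 mm tall (dimensions read to the nearest mm from the axis ticks). For the STL, each face is triangulated and given an outward normal.

solid part
  facet normal 0.0000 0.0000 -1.0000
    outer loop
      vertex 25.0 9.0 0.0
      vertex 25.0 0.0 0.0
      vertex 0.0 0.0 0.0
    endloop
  endfacet
  facet normal 0.0000 0.0000 -1.0000
    outer loop
      vertex 0.0 9.0 0.0
      vertex 25.0 9.0 0.0
      vertex 0.0 0.0 0.0
    endloop
  endfacet
  facet normal 0.0000 0.0000 1.0000
    outer loop
      vertex 0.0 0.0 22.0
      vertex 25.0 0.0 22.0
      vertex 25.0 9.0 22.0
    endloop
  endfacet
  facet normal 0.0000 0.0000 1.0000
    outer loop
      vertex 0.0 0.0 22.0
      vertex 25.0 9.0 22.0
      vertex 0.0 9.0 22.0
    endloop
  endfacet
  facet normal 0.0000 -1.0000 0.0000
    outer loop
      vertex 0.0 0.0 0.0
      vertex 25.0 0.0 0.0
      vertex 25.0 0.0 22.0
    endloop
  endfacet
  facet normal 0.0000 -1.0000 0.0000
    outer loop
      vertex 0.0 0.0 0.0
      vertex 25.0 0.0 22.0
      vertex 0.0 0.0 22.0
    endloop
  endfacet
  facet normal 0.0000 1.0000 0.0000
    outer loop
      vertex 25.0 9.0 22.0
      vertex 25.0 9.0 0.0
      vertex 0.0 9.0 0.0
    endloop
  endfacet
  facet normal 0.0000 1.0000 0.0000
    outer loop
      vertex 0.0 9.0 22.0
      vertex 25.0 9.0 22.0
      vertex 0.0 9.0 0.0
    endloop
  endfacet
  facet normal -1.0000 0.0000 0.0000
    outer loop
      vertex 0.0 9.0 22.0
      vertex 0.0 9.0 0.0
      vertex 0.0 0.0 0.0
    endloop
  endfacet
  facet normal -1.0000 0.0000 0.0000
    outer loop
      vertex 0.0 0.0 22.0
      vertex 0.0 9.0 22.0
      vertex 0.0 0.0 0.0
    endloop
  endfacet
  facet normal 1.0000 0.0000 0.0000
    outer loop
      vertex 25.0 0.0 0.0
      vertex 25.0 9.0 0.0
      vertex 25.0 9.0 22.0
    endloop
  endfacet
  facet normal 1.0000 0.0000 0.0000
    outer loop
      vertex 25.0 0.0 0.0
      vertex 25.0 9.0 22.0
      vertex 25.0 0.0 22.0
    endloop
  endfacet
endsolid part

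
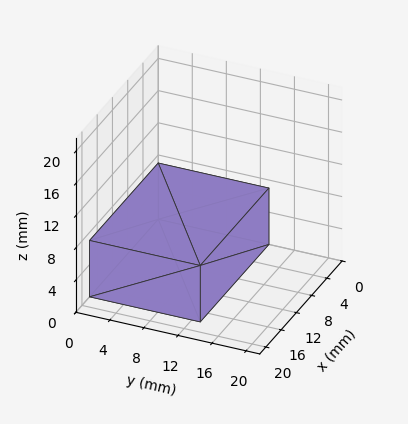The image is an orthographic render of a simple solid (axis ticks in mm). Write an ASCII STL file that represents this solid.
Reading the render: the shape is a rectangular box, roughly 18 × 13 mm footprint and 7 mm tall (dimensions read to the nearest mm from the axis ticks). For the STL, each face is triangulated and given an outward normal.

solid part
  facet normal 0.0000 0.0000 -1.0000
    outer loop
      vertex 18.00 13.00 0.00
      vertex 18.00 0.00 0.00
      vertex 0.00 0.00 0.00
    endloop
  endfacet
  facet normal 0.0000 0.0000 -1.0000
    outer loop
      vertex 0.00 13.00 0.00
      vertex 18.00 13.00 0.00
      vertex 0.00 0.00 0.00
    endloop
  endfacet
  facet normal 0.0000 0.0000 1.0000
    outer loop
      vertex 0.00 0.00 7.00
      vertex 18.00 0.00 7.00
      vertex 18.00 13.00 7.00
    endloop
  endfacet
  facet normal 0.0000 0.0000 1.0000
    outer loop
      vertex 0.00 0.00 7.00
      vertex 18.00 13.00 7.00
      vertex 0.00 13.00 7.00
    endloop
  endfacet
  facet normal 0.0000 -1.0000 0.0000
    outer loop
      vertex 0.00 0.00 0.00
      vertex 18.00 0.00 0.00
      vertex 18.00 0.00 7.00
    endloop
  endfacet
  facet normal 0.0000 -1.0000 0.0000
    outer loop
      vertex 0.00 0.00 0.00
      vertex 18.00 0.00 7.00
      vertex 0.00 0.00 7.00
    endloop
  endfacet
  facet normal 0.0000 1.0000 0.0000
    outer loop
      vertex 18.00 13.00 7.00
      vertex 18.00 13.00 0.00
      vertex 0.00 13.00 0.00
    endloop
  endfacet
  facet normal 0.0000 1.0000 0.0000
    outer loop
      vertex 0.00 13.00 7.00
      vertex 18.00 13.00 7.00
      vertex 0.00 13.00 0.00
    endloop
  endfacet
  facet normal -1.0000 0.0000 0.0000
    outer loop
      vertex 0.00 13.00 7.00
      vertex 0.00 13.00 0.00
      vertex 0.00 0.00 0.00
    endloop
  endfacet
  facet normal -1.0000 0.0000 0.0000
    outer loop
      vertex 0.00 0.00 7.00
      vertex 0.00 13.00 7.00
      vertex 0.00 0.00 0.00
    endloop
  endfacet
  facet normal 1.0000 0.0000 0.0000
    outer loop
      vertex 18.00 0.00 0.00
      vertex 18.00 13.00 0.00
      vertex 18.00 13.00 7.00
    endloop
  endfacet
  facet normal 1.0000 0.0000 0.0000
    outer loop
      vertex 18.00 0.00 0.00
      vertex 18.00 13.00 7.00
      vertex 18.00 0.00 7.00
    endloop
  endfacet
endsolid part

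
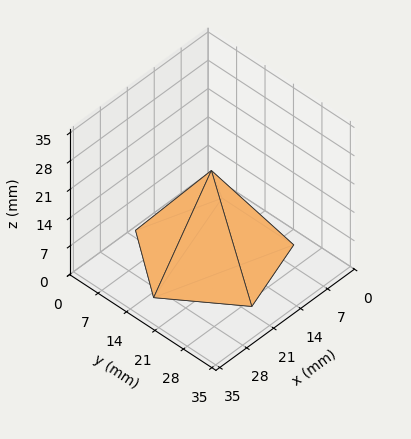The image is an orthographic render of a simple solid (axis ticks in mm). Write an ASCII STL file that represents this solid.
Reading the render: the shape is a regular 5-sided pyramid, base circumscribed radius ≈ 15 mm, apex at z ≈ 21 mm (dimensions read to the nearest mm from the axis ticks). For the STL, each face is triangulated and given an outward normal.

solid part
  facet normal 0.0000 0.0000 -1.0000
    outer loop
      vertex 2.9 23.8 0.0
      vertex 19.6 29.3 0.0
      vertex 30.0 15.0 0.0
    endloop
  endfacet
  facet normal 0.0000 0.0000 -1.0000
    outer loop
      vertex 2.9 6.2 0.0
      vertex 2.9 23.8 0.0
      vertex 30.0 15.0 0.0
    endloop
  endfacet
  facet normal 0.0000 0.0000 -1.0000
    outer loop
      vertex 19.6 0.7 0.0
      vertex 2.9 6.2 0.0
      vertex 30.0 15.0 0.0
    endloop
  endfacet
  facet normal 0.7003 0.5093 0.5002
    outer loop
      vertex 30.0 15.0 0.0
      vertex 19.6 29.3 0.0
      vertex 15.0 15.0 21.0
    endloop
  endfacet
  facet normal -0.2708 0.8222 0.5006
    outer loop
      vertex 19.6 29.3 0.0
      vertex 2.9 23.8 0.0
      vertex 15.0 15.0 21.0
    endloop
  endfacet
  facet normal -0.8665 0.0000 0.4992
    outer loop
      vertex 2.9 23.8 0.0
      vertex 2.9 6.2 0.0
      vertex 15.0 15.0 21.0
    endloop
  endfacet
  facet normal -0.2708 -0.8222 0.5006
    outer loop
      vertex 2.9 6.2 0.0
      vertex 19.6 0.7 0.0
      vertex 15.0 15.0 21.0
    endloop
  endfacet
  facet normal 0.7003 -0.5093 0.5002
    outer loop
      vertex 19.6 0.7 0.0
      vertex 30.0 15.0 0.0
      vertex 15.0 15.0 21.0
    endloop
  endfacet
endsolid part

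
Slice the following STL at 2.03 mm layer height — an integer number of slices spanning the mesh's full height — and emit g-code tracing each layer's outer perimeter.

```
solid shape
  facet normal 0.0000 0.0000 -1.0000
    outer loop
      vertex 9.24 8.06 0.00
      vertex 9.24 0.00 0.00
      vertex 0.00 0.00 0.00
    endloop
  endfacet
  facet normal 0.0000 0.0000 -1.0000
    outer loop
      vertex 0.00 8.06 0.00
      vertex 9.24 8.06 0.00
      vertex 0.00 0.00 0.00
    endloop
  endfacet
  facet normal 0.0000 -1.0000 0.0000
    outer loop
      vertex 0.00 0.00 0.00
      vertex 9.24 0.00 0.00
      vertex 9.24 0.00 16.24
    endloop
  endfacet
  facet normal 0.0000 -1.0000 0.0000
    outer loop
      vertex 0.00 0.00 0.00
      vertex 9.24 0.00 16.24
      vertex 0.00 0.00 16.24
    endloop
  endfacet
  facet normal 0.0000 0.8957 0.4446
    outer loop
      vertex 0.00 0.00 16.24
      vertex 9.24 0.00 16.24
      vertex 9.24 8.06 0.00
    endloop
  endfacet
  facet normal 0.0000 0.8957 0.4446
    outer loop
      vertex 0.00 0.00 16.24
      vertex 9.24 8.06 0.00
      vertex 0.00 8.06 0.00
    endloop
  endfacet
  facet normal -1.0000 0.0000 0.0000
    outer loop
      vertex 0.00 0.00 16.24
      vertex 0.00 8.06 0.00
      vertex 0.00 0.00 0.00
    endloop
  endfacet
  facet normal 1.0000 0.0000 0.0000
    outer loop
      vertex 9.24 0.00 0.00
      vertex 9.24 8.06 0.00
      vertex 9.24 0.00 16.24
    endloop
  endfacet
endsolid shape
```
; perimeter-only toolpath
G21 ; units = mm
G90 ; absolute positioning
G28 ; home
; layer 1
G0 Z2.03
G0 X0.00 Y0.00
G1 X9.24 Y0.00
G1 X9.24 Y7.05
G1 X0.00 Y7.05
G1 X0.00 Y0.00
; layer 2
G0 Z4.06
G0 X0.00 Y0.00
G1 X9.24 Y0.00
G1 X9.24 Y6.04
G1 X0.00 Y6.04
G1 X0.00 Y0.00
; layer 3
G0 Z6.09
G0 X0.00 Y0.00
G1 X9.24 Y0.00
G1 X9.24 Y5.04
G1 X0.00 Y5.04
G1 X0.00 Y0.00
; layer 4
G0 Z8.12
G0 X0.00 Y0.00
G1 X9.24 Y0.00
G1 X9.24 Y4.03
G1 X0.00 Y4.03
G1 X0.00 Y0.00
; layer 5
G0 Z10.15
G0 X0.00 Y0.00
G1 X9.24 Y0.00
G1 X9.24 Y3.02
G1 X0.00 Y3.02
G1 X0.00 Y0.00
; layer 6
G0 Z12.18
G0 X0.00 Y0.00
G1 X9.24 Y0.00
G1 X9.24 Y2.02
G1 X0.00 Y2.02
G1 X0.00 Y0.00
; layer 7
G0 Z14.21
G0 X0.00 Y0.00
G1 X9.24 Y0.00
G1 X9.24 Y1.01
G1 X0.00 Y1.01
G1 X0.00 Y0.00
M2 ; end

The solid is a wedge (ramp): 9.24 × 8.06 mm base, rising to 16.2 mm along the y=0 edge and sloping linearly to z=0 at y=8.06. Slicing at Δz = 2.03 mm — 8 equal slices spanning the solid's height, so layer i sits at z = i·h/8 — gives 7 non-empty perimeters. Each is a 4-segment closed polygon; G0 lifts to the layer z and rapids to the start vertex, then G1 traces the edges. The cross-section shrinks linearly with z (the slice at the apex is degenerate and omitted).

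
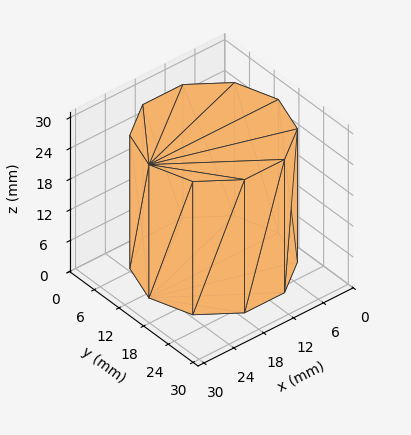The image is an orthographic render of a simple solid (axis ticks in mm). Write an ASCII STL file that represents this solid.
Reading the render: the shape is a regular 10-sided prism (a cylinder approximated with 10 flat sides), circumscribed radius ≈ 13 mm, height ≈ 26 mm (dimensions read to the nearest mm from the axis ticks). For the STL, each face is triangulated and given an outward normal.

solid part
  facet normal 0.0000 0.0000 -1.0000
    outer loop
      vertex 17.017 25.364 0.000
      vertex 23.517 20.641 0.000
      vertex 26.000 13.000 0.000
    endloop
  endfacet
  facet normal 0.0000 0.0000 -1.0000
    outer loop
      vertex 8.983 25.364 0.000
      vertex 17.017 25.364 0.000
      vertex 26.000 13.000 0.000
    endloop
  endfacet
  facet normal 0.0000 0.0000 -1.0000
    outer loop
      vertex 2.483 20.641 0.000
      vertex 8.983 25.364 0.000
      vertex 26.000 13.000 0.000
    endloop
  endfacet
  facet normal 0.0000 0.0000 -1.0000
    outer loop
      vertex 0.000 13.000 0.000
      vertex 2.483 20.641 0.000
      vertex 26.000 13.000 0.000
    endloop
  endfacet
  facet normal 0.0000 0.0000 -1.0000
    outer loop
      vertex 2.483 5.359 0.000
      vertex 0.000 13.000 0.000
      vertex 26.000 13.000 0.000
    endloop
  endfacet
  facet normal 0.0000 0.0000 -1.0000
    outer loop
      vertex 8.983 0.636 0.000
      vertex 2.483 5.359 0.000
      vertex 26.000 13.000 0.000
    endloop
  endfacet
  facet normal 0.0000 0.0000 -1.0000
    outer loop
      vertex 17.017 0.636 0.000
      vertex 8.983 0.636 0.000
      vertex 26.000 13.000 0.000
    endloop
  endfacet
  facet normal 0.0000 0.0000 -1.0000
    outer loop
      vertex 23.517 5.359 0.000
      vertex 17.017 0.636 0.000
      vertex 26.000 13.000 0.000
    endloop
  endfacet
  facet normal 0.0000 0.0000 1.0000
    outer loop
      vertex 26.000 13.000 26.000
      vertex 23.517 20.641 26.000
      vertex 17.017 25.364 26.000
    endloop
  endfacet
  facet normal 0.0000 0.0000 1.0000
    outer loop
      vertex 26.000 13.000 26.000
      vertex 17.017 25.364 26.000
      vertex 8.983 25.364 26.000
    endloop
  endfacet
  facet normal 0.0000 0.0000 1.0000
    outer loop
      vertex 26.000 13.000 26.000
      vertex 8.983 25.364 26.000
      vertex 2.483 20.641 26.000
    endloop
  endfacet
  facet normal 0.0000 0.0000 1.0000
    outer loop
      vertex 26.000 13.000 26.000
      vertex 2.483 20.641 26.000
      vertex 0.000 13.000 26.000
    endloop
  endfacet
  facet normal 0.0000 0.0000 1.0000
    outer loop
      vertex 26.000 13.000 26.000
      vertex 0.000 13.000 26.000
      vertex 2.483 5.359 26.000
    endloop
  endfacet
  facet normal 0.0000 0.0000 1.0000
    outer loop
      vertex 26.000 13.000 26.000
      vertex 2.483 5.359 26.000
      vertex 8.983 0.636 26.000
    endloop
  endfacet
  facet normal 0.0000 0.0000 1.0000
    outer loop
      vertex 26.000 13.000 26.000
      vertex 8.983 0.636 26.000
      vertex 17.017 0.636 26.000
    endloop
  endfacet
  facet normal 0.0000 0.0000 1.0000
    outer loop
      vertex 26.000 13.000 26.000
      vertex 17.017 0.636 26.000
      vertex 23.517 5.359 26.000
    endloop
  endfacet
  facet normal 0.9510 0.3090 0.0000
    outer loop
      vertex 26.000 13.000 0.000
      vertex 23.517 20.641 0.000
      vertex 23.517 20.641 26.000
    endloop
  endfacet
  facet normal 0.9510 0.3090 0.0000
    outer loop
      vertex 26.000 13.000 0.000
      vertex 23.517 20.641 26.000
      vertex 26.000 13.000 26.000
    endloop
  endfacet
  facet normal 0.5878 0.8090 0.0000
    outer loop
      vertex 23.517 20.641 0.000
      vertex 17.017 25.364 0.000
      vertex 17.017 25.364 26.000
    endloop
  endfacet
  facet normal 0.5878 0.8090 0.0000
    outer loop
      vertex 23.517 20.641 0.000
      vertex 17.017 25.364 26.000
      vertex 23.517 20.641 26.000
    endloop
  endfacet
  facet normal 0.0000 1.0000 0.0000
    outer loop
      vertex 17.017 25.364 0.000
      vertex 8.983 25.364 0.000
      vertex 8.983 25.364 26.000
    endloop
  endfacet
  facet normal 0.0000 1.0000 0.0000
    outer loop
      vertex 17.017 25.364 0.000
      vertex 8.983 25.364 26.000
      vertex 17.017 25.364 26.000
    endloop
  endfacet
  facet normal -0.5878 0.8090 0.0000
    outer loop
      vertex 8.983 25.364 0.000
      vertex 2.483 20.641 0.000
      vertex 2.483 20.641 26.000
    endloop
  endfacet
  facet normal -0.5878 0.8090 0.0000
    outer loop
      vertex 8.983 25.364 0.000
      vertex 2.483 20.641 26.000
      vertex 8.983 25.364 26.000
    endloop
  endfacet
  facet normal -0.9510 0.3090 0.0000
    outer loop
      vertex 2.483 20.641 0.000
      vertex 0.000 13.000 0.000
      vertex 0.000 13.000 26.000
    endloop
  endfacet
  facet normal -0.9510 0.3090 0.0000
    outer loop
      vertex 2.483 20.641 0.000
      vertex 0.000 13.000 26.000
      vertex 2.483 20.641 26.000
    endloop
  endfacet
  facet normal -0.9510 -0.3090 0.0000
    outer loop
      vertex 0.000 13.000 0.000
      vertex 2.483 5.359 0.000
      vertex 2.483 5.359 26.000
    endloop
  endfacet
  facet normal -0.9510 -0.3090 0.0000
    outer loop
      vertex 0.000 13.000 0.000
      vertex 2.483 5.359 26.000
      vertex 0.000 13.000 26.000
    endloop
  endfacet
  facet normal -0.5878 -0.8090 0.0000
    outer loop
      vertex 2.483 5.359 0.000
      vertex 8.983 0.636 0.000
      vertex 8.983 0.636 26.000
    endloop
  endfacet
  facet normal -0.5878 -0.8090 0.0000
    outer loop
      vertex 2.483 5.359 0.000
      vertex 8.983 0.636 26.000
      vertex 2.483 5.359 26.000
    endloop
  endfacet
  facet normal 0.0000 -1.0000 0.0000
    outer loop
      vertex 8.983 0.636 0.000
      vertex 17.017 0.636 0.000
      vertex 17.017 0.636 26.000
    endloop
  endfacet
  facet normal 0.0000 -1.0000 0.0000
    outer loop
      vertex 8.983 0.636 0.000
      vertex 17.017 0.636 26.000
      vertex 8.983 0.636 26.000
    endloop
  endfacet
  facet normal 0.5878 -0.8090 0.0000
    outer loop
      vertex 17.017 0.636 0.000
      vertex 23.517 5.359 0.000
      vertex 23.517 5.359 26.000
    endloop
  endfacet
  facet normal 0.5878 -0.8090 0.0000
    outer loop
      vertex 17.017 0.636 0.000
      vertex 23.517 5.359 26.000
      vertex 17.017 0.636 26.000
    endloop
  endfacet
  facet normal 0.9510 -0.3090 0.0000
    outer loop
      vertex 23.517 5.359 0.000
      vertex 26.000 13.000 0.000
      vertex 26.000 13.000 26.000
    endloop
  endfacet
  facet normal 0.9510 -0.3090 0.0000
    outer loop
      vertex 23.517 5.359 0.000
      vertex 26.000 13.000 26.000
      vertex 23.517 5.359 26.000
    endloop
  endfacet
endsolid part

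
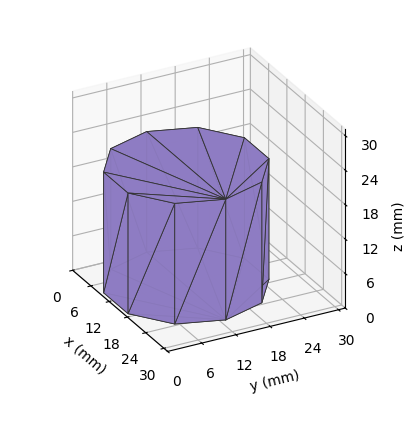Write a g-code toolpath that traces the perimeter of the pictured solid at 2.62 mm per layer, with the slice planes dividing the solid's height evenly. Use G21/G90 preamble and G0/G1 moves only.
Reading the render: the shape is a regular 10-sided prism (a cylinder approximated with 10 flat sides), circumscribed radius ≈ 13 mm, height ≈ 21 mm (dimensions read to the nearest mm from the axis ticks). For the g-code, the solid's height is divided into equal slices at the stated Δz and each level perimeter traced with G1 moves after a G0 lift.

; perimeter-only toolpath
G21 ; units = mm
G90 ; absolute positioning
G28 ; home
; layer 1
G0 Z2.62
G0 X26.00 Y13.00
G1 X23.52 Y20.64
G1 X17.02 Y25.36
G1 X8.98 Y25.36
G1 X2.48 Y20.64
G1 X0.00 Y13.00
G1 X2.48 Y5.36
G1 X8.98 Y0.64
G1 X17.02 Y0.64
G1 X23.52 Y5.36
G1 X26.00 Y13.00
; layer 2
G0 Z5.25
G0 X26.00 Y13.00
G1 X23.52 Y20.64
G1 X17.02 Y25.36
G1 X8.98 Y25.36
G1 X2.48 Y20.64
G1 X0.00 Y13.00
G1 X2.48 Y5.36
G1 X8.98 Y0.64
G1 X17.02 Y0.64
G1 X23.52 Y5.36
G1 X26.00 Y13.00
; layer 3
G0 Z7.88
G0 X26.00 Y13.00
G1 X23.52 Y20.64
G1 X17.02 Y25.36
G1 X8.98 Y25.36
G1 X2.48 Y20.64
G1 X0.00 Y13.00
G1 X2.48 Y5.36
G1 X8.98 Y0.64
G1 X17.02 Y0.64
G1 X23.52 Y5.36
G1 X26.00 Y13.00
; layer 4
G0 Z10.50
G0 X26.00 Y13.00
G1 X23.52 Y20.64
G1 X17.02 Y25.36
G1 X8.98 Y25.36
G1 X2.48 Y20.64
G1 X0.00 Y13.00
G1 X2.48 Y5.36
G1 X8.98 Y0.64
G1 X17.02 Y0.64
G1 X23.52 Y5.36
G1 X26.00 Y13.00
; layer 5
G0 Z13.12
G0 X26.00 Y13.00
G1 X23.52 Y20.64
G1 X17.02 Y25.36
G1 X8.98 Y25.36
G1 X2.48 Y20.64
G1 X0.00 Y13.00
G1 X2.48 Y5.36
G1 X8.98 Y0.64
G1 X17.02 Y0.64
G1 X23.52 Y5.36
G1 X26.00 Y13.00
; layer 6
G0 Z15.75
G0 X26.00 Y13.00
G1 X23.52 Y20.64
G1 X17.02 Y25.36
G1 X8.98 Y25.36
G1 X2.48 Y20.64
G1 X0.00 Y13.00
G1 X2.48 Y5.36
G1 X8.98 Y0.64
G1 X17.02 Y0.64
G1 X23.52 Y5.36
G1 X26.00 Y13.00
; layer 7
G0 Z18.38
G0 X26.00 Y13.00
G1 X23.52 Y20.64
G1 X17.02 Y25.36
G1 X8.98 Y25.36
G1 X2.48 Y20.64
G1 X0.00 Y13.00
G1 X2.48 Y5.36
G1 X8.98 Y0.64
G1 X17.02 Y0.64
G1 X23.52 Y5.36
G1 X26.00 Y13.00
; layer 8
G0 Z21.00
G0 X26.00 Y13.00
G1 X23.52 Y20.64
G1 X17.02 Y25.36
G1 X8.98 Y25.36
G1 X2.48 Y20.64
G1 X0.00 Y13.00
G1 X2.48 Y5.36
G1 X8.98 Y0.64
G1 X17.02 Y0.64
G1 X23.52 Y5.36
G1 X26.00 Y13.00
M2 ; end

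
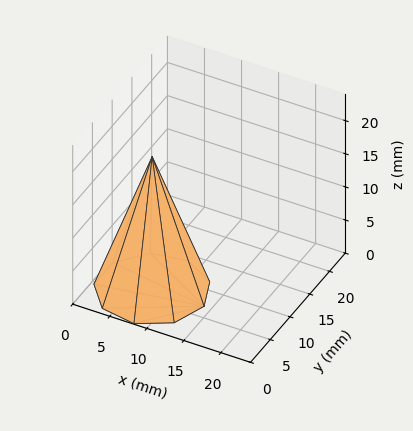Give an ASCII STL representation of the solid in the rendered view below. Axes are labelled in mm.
Reading the render: the shape is a regular 9-sided pyramid, base circumscribed radius ≈ 7 mm, apex at z ≈ 20 mm (dimensions read to the nearest mm from the axis ticks). For the STL, each face is triangulated and given an outward normal.

solid part
  facet normal 0.0000 0.0000 -1.0000
    outer loop
      vertex 8.216 13.894 0.000
      vertex 12.362 11.500 0.000
      vertex 14.000 7.000 0.000
    endloop
  endfacet
  facet normal 0.0000 0.0000 -1.0000
    outer loop
      vertex 3.500 13.062 0.000
      vertex 8.216 13.894 0.000
      vertex 14.000 7.000 0.000
    endloop
  endfacet
  facet normal 0.0000 0.0000 -1.0000
    outer loop
      vertex 0.422 9.394 0.000
      vertex 3.500 13.062 0.000
      vertex 14.000 7.000 0.000
    endloop
  endfacet
  facet normal 0.0000 0.0000 -1.0000
    outer loop
      vertex 0.422 4.606 0.000
      vertex 0.422 9.394 0.000
      vertex 14.000 7.000 0.000
    endloop
  endfacet
  facet normal 0.0000 0.0000 -1.0000
    outer loop
      vertex 3.500 0.938 0.000
      vertex 0.422 4.606 0.000
      vertex 14.000 7.000 0.000
    endloop
  endfacet
  facet normal 0.0000 0.0000 -1.0000
    outer loop
      vertex 8.216 0.106 0.000
      vertex 3.500 0.938 0.000
      vertex 14.000 7.000 0.000
    endloop
  endfacet
  facet normal 0.0000 0.0000 -1.0000
    outer loop
      vertex 12.362 2.500 0.000
      vertex 8.216 0.106 0.000
      vertex 14.000 7.000 0.000
    endloop
  endfacet
  facet normal 0.8926 0.3249 0.3124
    outer loop
      vertex 14.000 7.000 0.000
      vertex 12.362 11.500 0.000
      vertex 7.000 7.000 20.000
    endloop
  endfacet
  facet normal 0.4750 0.8226 0.3124
    outer loop
      vertex 12.362 11.500 0.000
      vertex 8.216 13.894 0.000
      vertex 7.000 7.000 20.000
    endloop
  endfacet
  facet normal -0.1650 0.9355 0.3124
    outer loop
      vertex 8.216 13.894 0.000
      vertex 3.500 13.062 0.000
      vertex 7.000 7.000 20.000
    endloop
  endfacet
  facet normal -0.7277 0.6106 0.3124
    outer loop
      vertex 3.500 13.062 0.000
      vertex 0.422 9.394 0.000
      vertex 7.000 7.000 20.000
    endloop
  endfacet
  facet normal -0.9499 0.0000 0.3124
    outer loop
      vertex 0.422 9.394 0.000
      vertex 0.422 4.606 0.000
      vertex 7.000 7.000 20.000
    endloop
  endfacet
  facet normal -0.7277 -0.6106 0.3124
    outer loop
      vertex 0.422 4.606 0.000
      vertex 3.500 0.938 0.000
      vertex 7.000 7.000 20.000
    endloop
  endfacet
  facet normal -0.1650 -0.9355 0.3124
    outer loop
      vertex 3.500 0.938 0.000
      vertex 8.216 0.106 0.000
      vertex 7.000 7.000 20.000
    endloop
  endfacet
  facet normal 0.4750 -0.8226 0.3124
    outer loop
      vertex 8.216 0.106 0.000
      vertex 12.362 2.500 0.000
      vertex 7.000 7.000 20.000
    endloop
  endfacet
  facet normal 0.8926 -0.3249 0.3124
    outer loop
      vertex 12.362 2.500 0.000
      vertex 14.000 7.000 0.000
      vertex 7.000 7.000 20.000
    endloop
  endfacet
endsolid part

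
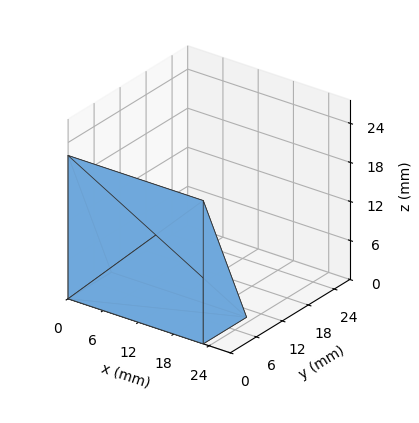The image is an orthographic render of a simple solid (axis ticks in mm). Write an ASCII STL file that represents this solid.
Reading the render: the shape is a wedge (ramp): 23 × 10 mm base, rising to 22 mm along the y=0 edge and sloping linearly to z=0 at y=10 (dimensions read to the nearest mm from the axis ticks). For the STL, each face is triangulated and given an outward normal.

solid part
  facet normal 0.0000 0.0000 -1.0000
    outer loop
      vertex 23.0 10.0 0.0
      vertex 23.0 0.0 0.0
      vertex 0.0 0.0 0.0
    endloop
  endfacet
  facet normal 0.0000 0.0000 -1.0000
    outer loop
      vertex 0.0 10.0 0.0
      vertex 23.0 10.0 0.0
      vertex 0.0 0.0 0.0
    endloop
  endfacet
  facet normal 0.0000 -1.0000 0.0000
    outer loop
      vertex 0.0 0.0 0.0
      vertex 23.0 0.0 0.0
      vertex 23.0 0.0 22.0
    endloop
  endfacet
  facet normal 0.0000 -1.0000 0.0000
    outer loop
      vertex 0.0 0.0 0.0
      vertex 23.0 0.0 22.0
      vertex 0.0 0.0 22.0
    endloop
  endfacet
  facet normal 0.0000 0.9104 0.4138
    outer loop
      vertex 0.0 0.0 22.0
      vertex 23.0 0.0 22.0
      vertex 23.0 10.0 0.0
    endloop
  endfacet
  facet normal 0.0000 0.9104 0.4138
    outer loop
      vertex 0.0 0.0 22.0
      vertex 23.0 10.0 0.0
      vertex 0.0 10.0 0.0
    endloop
  endfacet
  facet normal -1.0000 0.0000 0.0000
    outer loop
      vertex 0.0 0.0 22.0
      vertex 0.0 10.0 0.0
      vertex 0.0 0.0 0.0
    endloop
  endfacet
  facet normal 1.0000 0.0000 0.0000
    outer loop
      vertex 23.0 0.0 0.0
      vertex 23.0 10.0 0.0
      vertex 23.0 0.0 22.0
    endloop
  endfacet
endsolid part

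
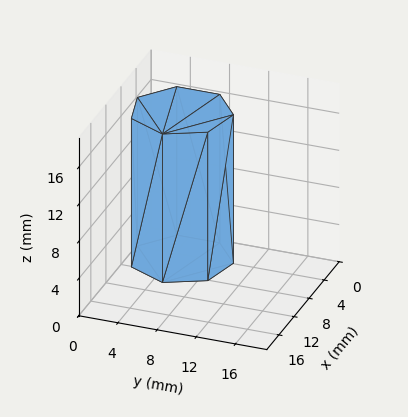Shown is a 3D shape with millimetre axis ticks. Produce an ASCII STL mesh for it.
Reading the render: the shape is a regular 7-sided prism (a cylinder approximated with 7 flat sides), circumscribed radius ≈ 5 mm, height ≈ 16 mm (dimensions read to the nearest mm from the axis ticks). For the STL, each face is triangulated and given an outward normal.

solid part
  facet normal 0.0000 0.0000 -1.0000
    outer loop
      vertex 3.9 9.9 0.0
      vertex 8.1 8.9 0.0
      vertex 10.0 5.0 0.0
    endloop
  endfacet
  facet normal 0.0000 0.0000 -1.0000
    outer loop
      vertex 0.5 7.2 0.0
      vertex 3.9 9.9 0.0
      vertex 10.0 5.0 0.0
    endloop
  endfacet
  facet normal 0.0000 0.0000 -1.0000
    outer loop
      vertex 0.5 2.8 0.0
      vertex 0.5 7.2 0.0
      vertex 10.0 5.0 0.0
    endloop
  endfacet
  facet normal 0.0000 0.0000 -1.0000
    outer loop
      vertex 3.9 0.1 0.0
      vertex 0.5 2.8 0.0
      vertex 10.0 5.0 0.0
    endloop
  endfacet
  facet normal 0.0000 0.0000 -1.0000
    outer loop
      vertex 8.1 1.1 0.0
      vertex 3.9 0.1 0.0
      vertex 10.0 5.0 0.0
    endloop
  endfacet
  facet normal 0.0000 0.0000 1.0000
    outer loop
      vertex 10.0 5.0 16.0
      vertex 8.1 8.9 16.0
      vertex 3.9 9.9 16.0
    endloop
  endfacet
  facet normal 0.0000 0.0000 1.0000
    outer loop
      vertex 10.0 5.0 16.0
      vertex 3.9 9.9 16.0
      vertex 0.5 7.2 16.0
    endloop
  endfacet
  facet normal 0.0000 0.0000 1.0000
    outer loop
      vertex 10.0 5.0 16.0
      vertex 0.5 7.2 16.0
      vertex 0.5 2.8 16.0
    endloop
  endfacet
  facet normal 0.0000 0.0000 1.0000
    outer loop
      vertex 10.0 5.0 16.0
      vertex 0.5 2.8 16.0
      vertex 3.9 0.1 16.0
    endloop
  endfacet
  facet normal 0.0000 0.0000 1.0000
    outer loop
      vertex 10.0 5.0 16.0
      vertex 3.9 0.1 16.0
      vertex 8.1 1.1 16.0
    endloop
  endfacet
  facet normal 0.8990 0.4380 0.0000
    outer loop
      vertex 10.0 5.0 0.0
      vertex 8.1 8.9 0.0
      vertex 8.1 8.9 16.0
    endloop
  endfacet
  facet normal 0.8990 0.4380 0.0000
    outer loop
      vertex 10.0 5.0 0.0
      vertex 8.1 8.9 16.0
      vertex 10.0 5.0 16.0
    endloop
  endfacet
  facet normal 0.2316 0.9728 0.0000
    outer loop
      vertex 8.1 8.9 0.0
      vertex 3.9 9.9 0.0
      vertex 3.9 9.9 16.0
    endloop
  endfacet
  facet normal 0.2316 0.9728 0.0000
    outer loop
      vertex 8.1 8.9 0.0
      vertex 3.9 9.9 16.0
      vertex 8.1 8.9 16.0
    endloop
  endfacet
  facet normal -0.6219 0.7831 0.0000
    outer loop
      vertex 3.9 9.9 0.0
      vertex 0.5 7.2 0.0
      vertex 0.5 7.2 16.0
    endloop
  endfacet
  facet normal -0.6219 0.7831 0.0000
    outer loop
      vertex 3.9 9.9 0.0
      vertex 0.5 7.2 16.0
      vertex 3.9 9.9 16.0
    endloop
  endfacet
  facet normal -1.0000 0.0000 0.0000
    outer loop
      vertex 0.5 7.2 0.0
      vertex 0.5 2.8 0.0
      vertex 0.5 2.8 16.0
    endloop
  endfacet
  facet normal -1.0000 0.0000 0.0000
    outer loop
      vertex 0.5 7.2 0.0
      vertex 0.5 2.8 16.0
      vertex 0.5 7.2 16.0
    endloop
  endfacet
  facet normal -0.6219 -0.7831 0.0000
    outer loop
      vertex 0.5 2.8 0.0
      vertex 3.9 0.1 0.0
      vertex 3.9 0.1 16.0
    endloop
  endfacet
  facet normal -0.6219 -0.7831 0.0000
    outer loop
      vertex 0.5 2.8 0.0
      vertex 3.9 0.1 16.0
      vertex 0.5 2.8 16.0
    endloop
  endfacet
  facet normal 0.2316 -0.9728 0.0000
    outer loop
      vertex 3.9 0.1 0.0
      vertex 8.1 1.1 0.0
      vertex 8.1 1.1 16.0
    endloop
  endfacet
  facet normal 0.2316 -0.9728 0.0000
    outer loop
      vertex 3.9 0.1 0.0
      vertex 8.1 1.1 16.0
      vertex 3.9 0.1 16.0
    endloop
  endfacet
  facet normal 0.8990 -0.4380 0.0000
    outer loop
      vertex 8.1 1.1 0.0
      vertex 10.0 5.0 0.0
      vertex 10.0 5.0 16.0
    endloop
  endfacet
  facet normal 0.8990 -0.4380 0.0000
    outer loop
      vertex 8.1 1.1 0.0
      vertex 10.0 5.0 16.0
      vertex 8.1 1.1 16.0
    endloop
  endfacet
endsolid part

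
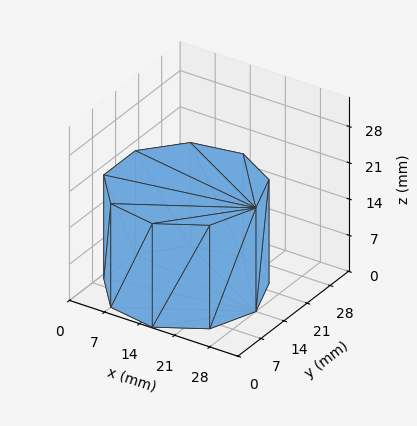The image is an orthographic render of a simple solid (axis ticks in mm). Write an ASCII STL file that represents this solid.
Reading the render: the shape is a regular 9-sided prism (a cylinder approximated with 9 flat sides), circumscribed radius ≈ 14 mm, height ≈ 20 mm (dimensions read to the nearest mm from the axis ticks). For the STL, each face is triangulated and given an outward normal.

solid part
  facet normal 0.0000 0.0000 -1.0000
    outer loop
      vertex 16.4 27.8 0.0
      vertex 24.7 23.0 0.0
      vertex 28.0 14.0 0.0
    endloop
  endfacet
  facet normal 0.0000 0.0000 -1.0000
    outer loop
      vertex 7.0 26.1 0.0
      vertex 16.4 27.8 0.0
      vertex 28.0 14.0 0.0
    endloop
  endfacet
  facet normal 0.0000 0.0000 -1.0000
    outer loop
      vertex 0.8 18.8 0.0
      vertex 7.0 26.1 0.0
      vertex 28.0 14.0 0.0
    endloop
  endfacet
  facet normal 0.0000 0.0000 -1.0000
    outer loop
      vertex 0.8 9.2 0.0
      vertex 0.8 18.8 0.0
      vertex 28.0 14.0 0.0
    endloop
  endfacet
  facet normal 0.0000 0.0000 -1.0000
    outer loop
      vertex 7.0 1.9 0.0
      vertex 0.8 9.2 0.0
      vertex 28.0 14.0 0.0
    endloop
  endfacet
  facet normal 0.0000 0.0000 -1.0000
    outer loop
      vertex 16.4 0.2 0.0
      vertex 7.0 1.9 0.0
      vertex 28.0 14.0 0.0
    endloop
  endfacet
  facet normal 0.0000 0.0000 -1.0000
    outer loop
      vertex 24.7 5.0 0.0
      vertex 16.4 0.2 0.0
      vertex 28.0 14.0 0.0
    endloop
  endfacet
  facet normal 0.0000 0.0000 1.0000
    outer loop
      vertex 28.0 14.0 20.0
      vertex 24.7 23.0 20.0
      vertex 16.4 27.8 20.0
    endloop
  endfacet
  facet normal 0.0000 0.0000 1.0000
    outer loop
      vertex 28.0 14.0 20.0
      vertex 16.4 27.8 20.0
      vertex 7.0 26.1 20.0
    endloop
  endfacet
  facet normal 0.0000 0.0000 1.0000
    outer loop
      vertex 28.0 14.0 20.0
      vertex 7.0 26.1 20.0
      vertex 0.8 18.8 20.0
    endloop
  endfacet
  facet normal 0.0000 0.0000 1.0000
    outer loop
      vertex 28.0 14.0 20.0
      vertex 0.8 18.8 20.0
      vertex 0.8 9.2 20.0
    endloop
  endfacet
  facet normal 0.0000 0.0000 1.0000
    outer loop
      vertex 28.0 14.0 20.0
      vertex 0.8 9.2 20.0
      vertex 7.0 1.9 20.0
    endloop
  endfacet
  facet normal 0.0000 0.0000 1.0000
    outer loop
      vertex 28.0 14.0 20.0
      vertex 7.0 1.9 20.0
      vertex 16.4 0.2 20.0
    endloop
  endfacet
  facet normal 0.0000 0.0000 1.0000
    outer loop
      vertex 28.0 14.0 20.0
      vertex 16.4 0.2 20.0
      vertex 24.7 5.0 20.0
    endloop
  endfacet
  facet normal 0.9389 0.3443 0.0000
    outer loop
      vertex 28.0 14.0 0.0
      vertex 24.7 23.0 0.0
      vertex 24.7 23.0 20.0
    endloop
  endfacet
  facet normal 0.9389 0.3443 0.0000
    outer loop
      vertex 28.0 14.0 0.0
      vertex 24.7 23.0 20.0
      vertex 28.0 14.0 20.0
    endloop
  endfacet
  facet normal 0.5006 0.8657 0.0000
    outer loop
      vertex 24.7 23.0 0.0
      vertex 16.4 27.8 0.0
      vertex 16.4 27.8 20.0
    endloop
  endfacet
  facet normal 0.5006 0.8657 0.0000
    outer loop
      vertex 24.7 23.0 0.0
      vertex 16.4 27.8 20.0
      vertex 24.7 23.0 20.0
    endloop
  endfacet
  facet normal -0.1780 0.9840 0.0000
    outer loop
      vertex 16.4 27.8 0.0
      vertex 7.0 26.1 0.0
      vertex 7.0 26.1 20.0
    endloop
  endfacet
  facet normal -0.1780 0.9840 0.0000
    outer loop
      vertex 16.4 27.8 0.0
      vertex 7.0 26.1 20.0
      vertex 16.4 27.8 20.0
    endloop
  endfacet
  facet normal -0.7622 0.6473 0.0000
    outer loop
      vertex 7.0 26.1 0.0
      vertex 0.8 18.8 0.0
      vertex 0.8 18.8 20.0
    endloop
  endfacet
  facet normal -0.7622 0.6473 0.0000
    outer loop
      vertex 7.0 26.1 0.0
      vertex 0.8 18.8 20.0
      vertex 7.0 26.1 20.0
    endloop
  endfacet
  facet normal -1.0000 0.0000 0.0000
    outer loop
      vertex 0.8 18.8 0.0
      vertex 0.8 9.2 0.0
      vertex 0.8 9.2 20.0
    endloop
  endfacet
  facet normal -1.0000 0.0000 0.0000
    outer loop
      vertex 0.8 18.8 0.0
      vertex 0.8 9.2 20.0
      vertex 0.8 18.8 20.0
    endloop
  endfacet
  facet normal -0.7622 -0.6473 0.0000
    outer loop
      vertex 0.8 9.2 0.0
      vertex 7.0 1.9 0.0
      vertex 7.0 1.9 20.0
    endloop
  endfacet
  facet normal -0.7622 -0.6473 0.0000
    outer loop
      vertex 0.8 9.2 0.0
      vertex 7.0 1.9 20.0
      vertex 0.8 9.2 20.0
    endloop
  endfacet
  facet normal -0.1780 -0.9840 0.0000
    outer loop
      vertex 7.0 1.9 0.0
      vertex 16.4 0.2 0.0
      vertex 16.4 0.2 20.0
    endloop
  endfacet
  facet normal -0.1780 -0.9840 0.0000
    outer loop
      vertex 7.0 1.9 0.0
      vertex 16.4 0.2 20.0
      vertex 7.0 1.9 20.0
    endloop
  endfacet
  facet normal 0.5006 -0.8657 0.0000
    outer loop
      vertex 16.4 0.2 0.0
      vertex 24.7 5.0 0.0
      vertex 24.7 5.0 20.0
    endloop
  endfacet
  facet normal 0.5006 -0.8657 0.0000
    outer loop
      vertex 16.4 0.2 0.0
      vertex 24.7 5.0 20.0
      vertex 16.4 0.2 20.0
    endloop
  endfacet
  facet normal 0.9389 -0.3443 0.0000
    outer loop
      vertex 24.7 5.0 0.0
      vertex 28.0 14.0 0.0
      vertex 28.0 14.0 20.0
    endloop
  endfacet
  facet normal 0.9389 -0.3443 0.0000
    outer loop
      vertex 24.7 5.0 0.0
      vertex 28.0 14.0 20.0
      vertex 24.7 5.0 20.0
    endloop
  endfacet
endsolid part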